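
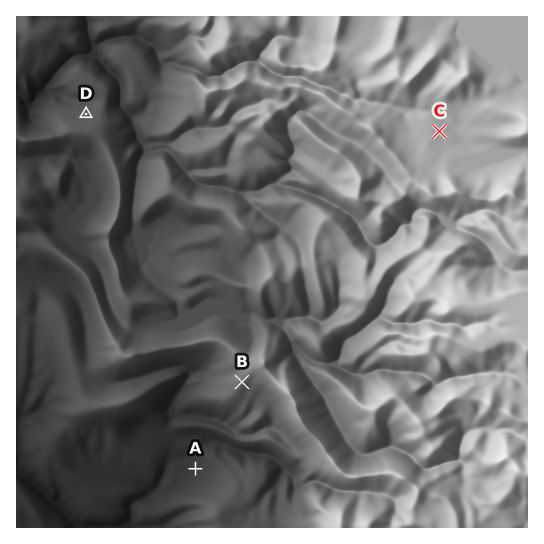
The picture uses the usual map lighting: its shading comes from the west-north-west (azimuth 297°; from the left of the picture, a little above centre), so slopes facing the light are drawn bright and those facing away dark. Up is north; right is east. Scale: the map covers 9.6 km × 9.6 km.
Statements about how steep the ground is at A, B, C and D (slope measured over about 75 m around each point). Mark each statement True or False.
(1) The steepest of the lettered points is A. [False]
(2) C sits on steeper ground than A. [False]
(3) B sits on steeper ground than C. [True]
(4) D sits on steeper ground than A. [True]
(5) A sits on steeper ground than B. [False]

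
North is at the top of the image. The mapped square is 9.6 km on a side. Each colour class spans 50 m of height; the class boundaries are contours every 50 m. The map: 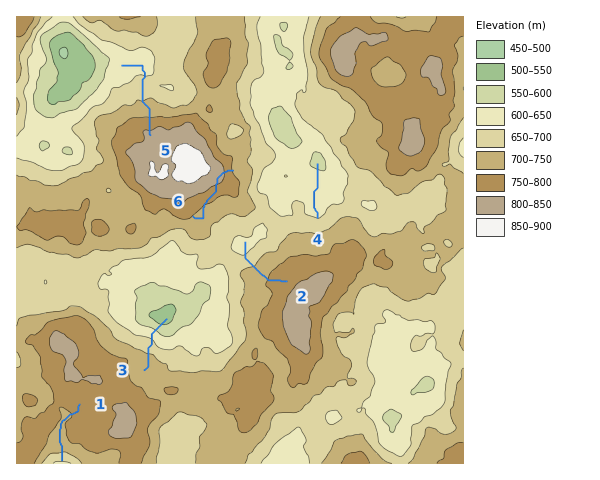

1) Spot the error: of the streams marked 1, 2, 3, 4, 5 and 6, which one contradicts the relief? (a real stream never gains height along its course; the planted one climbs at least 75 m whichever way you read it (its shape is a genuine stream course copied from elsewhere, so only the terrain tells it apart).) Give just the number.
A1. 6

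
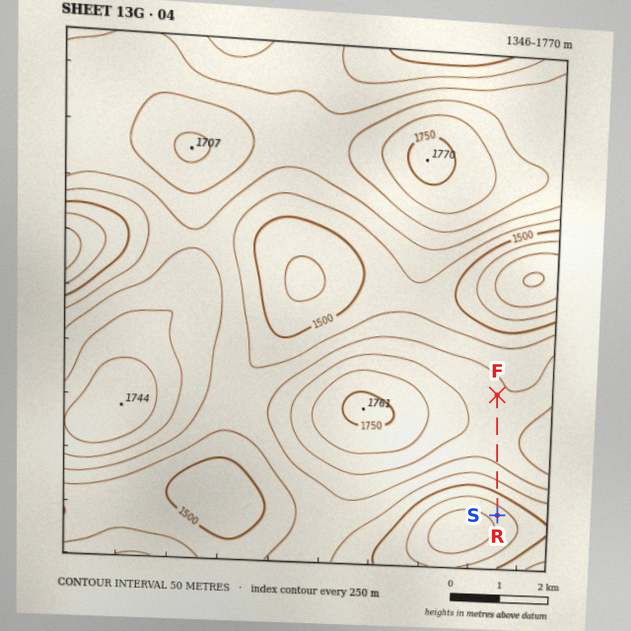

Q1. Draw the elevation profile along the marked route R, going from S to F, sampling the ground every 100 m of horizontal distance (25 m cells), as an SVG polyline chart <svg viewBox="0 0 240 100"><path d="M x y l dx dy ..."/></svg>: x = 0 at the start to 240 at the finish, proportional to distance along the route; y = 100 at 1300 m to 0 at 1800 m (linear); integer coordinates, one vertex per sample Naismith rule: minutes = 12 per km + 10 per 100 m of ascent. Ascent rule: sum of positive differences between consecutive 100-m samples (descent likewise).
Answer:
<svg viewBox="0 0 240 100"><path d="M0 76l10-3 11-3 10-4 11-4 10-5 11-4 10-4 10-3 11-3 10-3 11-2 10-2 11-1 10-1 10 0 11 0 10 1 11 1 10 1 10 0 11 1 10 1 11 0"/></svg>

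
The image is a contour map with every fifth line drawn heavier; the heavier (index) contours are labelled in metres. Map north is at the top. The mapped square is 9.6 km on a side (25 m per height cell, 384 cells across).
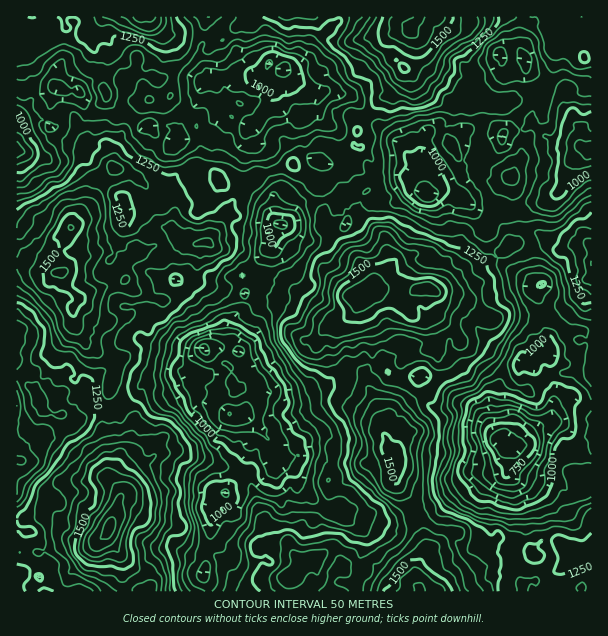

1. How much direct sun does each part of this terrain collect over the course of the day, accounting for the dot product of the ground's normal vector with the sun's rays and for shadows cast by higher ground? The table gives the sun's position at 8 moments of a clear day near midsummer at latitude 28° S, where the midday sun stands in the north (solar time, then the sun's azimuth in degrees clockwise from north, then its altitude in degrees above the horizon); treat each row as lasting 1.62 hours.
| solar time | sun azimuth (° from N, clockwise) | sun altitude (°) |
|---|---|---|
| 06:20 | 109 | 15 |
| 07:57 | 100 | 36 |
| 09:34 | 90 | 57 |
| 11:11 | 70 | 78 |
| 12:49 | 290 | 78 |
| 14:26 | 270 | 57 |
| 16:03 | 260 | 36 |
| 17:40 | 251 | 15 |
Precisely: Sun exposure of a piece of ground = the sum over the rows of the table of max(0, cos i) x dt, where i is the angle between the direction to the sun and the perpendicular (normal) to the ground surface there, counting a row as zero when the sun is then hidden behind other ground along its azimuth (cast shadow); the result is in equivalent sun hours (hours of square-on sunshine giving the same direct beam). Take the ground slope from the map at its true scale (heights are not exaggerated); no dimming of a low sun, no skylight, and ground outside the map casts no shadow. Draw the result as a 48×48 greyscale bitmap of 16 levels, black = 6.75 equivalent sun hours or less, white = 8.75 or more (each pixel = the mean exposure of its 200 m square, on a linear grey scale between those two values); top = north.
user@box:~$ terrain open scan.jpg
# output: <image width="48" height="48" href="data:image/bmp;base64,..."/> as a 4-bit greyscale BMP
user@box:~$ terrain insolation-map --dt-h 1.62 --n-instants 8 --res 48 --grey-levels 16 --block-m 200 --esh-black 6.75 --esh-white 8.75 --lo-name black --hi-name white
<image width="48" height="48" href="data:image/bmp;base64,Qk32BAAAAAAAAHYAAAAoAAAAMAAAADAAAAABAAQAAAAAAIAEAAATCwAAEwsAABAAAAAAAAAAAAAAABEREQAiIiIAMzMzAERERABVVVUAZmZmAHd3dwCIiIgAmZmZAKqqqgC7u7sAzMzMAN3d3QDu7u4A////AMzd3b3tumd2q83s7u7tyZnNuJqave3e7d7s2L3u2meoa6q4zuzbuXiKeJu8zu7u7u7rh5zLqXmqabvKvOzduod4y7mrze7c7tzLd8vImpu7e7rtyWnLeJd6zJuuzM3u3aq7hK2YqqqqapfKdlZWSJmKiMvMzKq6iru8l1uoqKpUV3jKaqczm6vMmYVEE1RUnKvKqVW6yJo2ZYe3aJis3LvdtQABACZ6mUm7mZe8qZlodlY0iKzt22rslFVTMRSJc4asy7urh5d6p2l2nLvumG3Md4qEISis7ZIpuryVWKqampqXaKnKmr26d6aZVUu87phGiGmom8qKu6mXmnq5nb24mGq6ZBWcyryYmHWKzMy5mai4y5nIis2ZummVRTFt3Mu5VGZZrcpjV5qYy7qqmsvKqHdCd2FZvczMl4uqyGQSREaLyry6i8zZeIZ5RkWWq7zuzJ3LlAEnqYV7u7uqq92EeWaYdwi7u33d7c3aiHaKyZaKmrzLqph6uoiJcWvMyoyu3szbu7esytmqmszLunWK2Zdmmsze26vu3szLy3q8zNrKme3sq5rJrLuL6pzu2s7e7u3cy4upvtyqib3uvL3dvu2r2avM27ze2+7cy6qEWpuqZbzd3u3tzu6rmtyr7au8rNu7y6qHfKmmWu7b3d7s3u3Mms3L7cuo3dzO6qljeIilia3tzd273uvOmc7M3bqZ7N2+7YmpqJq4Vpre7d297L3uuc3t7amb3cut7uzMy8zMqnar7t7u7b7aeKndzLnd7LvN3c3d7dzLu3l73u7u68yrp4eKrcre2pvdzMvt287Muqd2nc23l5m8qrd5jM29zLzKvO7sy966mqpVmLykBYuam6aIq9urrMre7t7dqbpmiIiphYqr26iay8qKurvNzbvN7u7uyqhGmYh1J7hYdUiK3e3N3HqN3LqmrN3KqqpWWKykWKdjE4qXq+7KybuXurqpvMplerllV37JpAJmaJi9qplVipmYi7i52oqXnMiWOJu82FNAE1au7LMESTJWRri57d293Nu7zN3d3doiAqu97cmGVTRBWZu97uy97u6t3N7u3saLi93d7rupZldCWd7uzKzd3MzNvuze7ri73c7dzLzKhnaJaYuodTS8iHVqzarP7rrL3N7sm8y7ppm7u6eIeGRZqpiIit7u7am9zN3sacuru6rMvbuZmsq8vKu8uJu67Kq+zLzKicvLvrrbyqh5rO7Ny7mKqHaa27vNve7s3N3a3rzuyqvcze/M3s3IjcvMzuupre7tzu7Lzcy6h73d7u3L3e3cupl1jO23jO/u7e7Nze6pqYypurq5u3edu7yrq829ut7rit7e7u2+yru8zMyr3drLzM7Jvbndur7amYvu3u693e7e7u697u3dzL7K24rt2py5vbvdzO7Mze7bve3N3e69q8yZya3uyHmqvrne3d3czO7cq96968vJi9qqvN3duohWrbne3d7d7e7Jady83d3LzNuni83dzct0ncre7e7c3c263ImJi97bzeyql6u97cu6ne7szA=="/>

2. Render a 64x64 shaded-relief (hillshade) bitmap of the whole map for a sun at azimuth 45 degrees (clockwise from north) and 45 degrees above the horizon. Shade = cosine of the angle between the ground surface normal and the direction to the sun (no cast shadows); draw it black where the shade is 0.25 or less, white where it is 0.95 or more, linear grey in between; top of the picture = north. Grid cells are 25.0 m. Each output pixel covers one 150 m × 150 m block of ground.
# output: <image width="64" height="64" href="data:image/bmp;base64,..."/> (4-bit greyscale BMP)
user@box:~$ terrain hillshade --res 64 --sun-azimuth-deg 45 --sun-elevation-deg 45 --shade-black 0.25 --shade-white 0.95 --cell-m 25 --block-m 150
<image width="64" height="64" href="data:image/bmp;base64,Qk12CAAAAAAAAHYAAAAoAAAAQAAAAEAAAAABAAQAAAAAAAAIAAATCwAAEwsAABAAAAAAAAAAAAAAABEREQAiIiIAMzMzAERERABVVVUAZmZmAHd3dwCIiIgAmZmZAKqqqgC7u7sAzMzMAN3d3QDu7u4A////AJq4h2MSRnrO3u7qd4h3ZomZmYh3eYi83u7d7KqpmZmJiZh2URNWis3u7shoiId4mZmqqZd4ec3u7d3bupiIiIl4iHYgFFWL3v7Mp2mYeZiZmqupmIiJzt3d3Mu5iIiImniIUgAURr3e/sunioZph4qrupmqmJrMzd7dzLqIqYmZqZdBATVq3t7tu7mZZGl3nMzLvMuqmavN3dy7uYqpiaq7pkQzZ4vdu7qbzJhmmZnO3M3u26mYm97bu7u6q7msy7plZ1Roq7mJqazsmYiau+7Mzu65mXec3czd3N3Lu925l1aIZVe7qZq73vyal3rN3Mzu25iGV6zd3//u7dzM3JiXeJhmd6zKvM3v7KqVa93Mzdyoh2NHrd7//+7tzLzKh4d5p2iGjMvd3O7cq4WN/c3MmXZkEDi97//+7u27uqqqVWmHd2V6zN7c3cuqd77czKdXZTEAWc3//+7v7LqZq7tFaYdlRHve7+7dyZdoztu7dGhzAAN6ze/u7//rmIeZmYd3iHZXrO/+3dynZnneyqpliVERNpvN3d7+7tl3ZniZqXZ4hnrN7+zLuYeJrN7KqGaYMTVWq93Lzd3eyXdmeaqIZniHms3ty7uZq83d3bmIVXY0Z1at3cu7ve7KhlV6u3d3eIibzd3Lu83e7t3cqIdFZ1VkWM3czdzO/8qGNIupeIh4mavM3czN7//+3MundURnVDN63LvN7e/9qHQki5eIh3qpmszMzN7///7cyoZURXVCFZvLzN3d7sllQkeZd4dmeah5u7vd7////suoZUNFUyFHq73/7czchVUiaIZnZGeal3m7rO7///7cqXdVVVVDNXi7z//u3MlUQgJnVWg0irqHeKu97///7Kd3d3dVVUV4ibzv7c3splQwA3dWmiScqYh3is3t3v3Kl3iYhkRWaJmKze7brLlmUyEnqHh1N8uHeHabzczu66qYm7hjI1d5mYve3cu6dVdlV6y4dlN6qHeId6vLze7Lu6m8lSESVWiYnN28yphmeHeczKhmQ6l2eIZnm7q93bvNqrpzEQEzaJisyYmGV4mZic3LqYhmdmaIVGiru7zLzuybyUIhABR4mKqniGNYmJiJy7m6h3h3Z3QkirzMzMvN6pu2MxAARnd3iHeYdpqXmZqqibhWiHd2QjeszMy7u7qGeHMRAAR4d2ZWaJhnmpm7qqmJhkaKZ1MSaruqqpqZdTNFMCIASZdnZlZ4VDWIm8uImZmFWKlUIRWLuqqpmYdUNFQiRCSadomGZ4YyRni8uXmqqoaId0MQJZqrzLqZhnZnZUZlWJhoqWZ4hkaJm7qZrNzLmGZUIQE2mrzcqZmYiIdmd2Z4l3iWRoiHeamaqqve7uyodTQhE1irzLh4mbupiIiZiJmIiFJImZmZd4q7zd3v7ahjNCE0aL3cp3q8zLmZq7qZmIqFNHqqu6mazd3dze7clzIzRFZ5zdypvdy7mau8upmZqnRYmavMvM3/7t3N7bpzETRXd5vMzLvMuYh4iaqZm6q4ZYqIm8zd7u7t3d7KhkESVYmJrNy7urqIh2Z3d4nNy6hoqWe8vN7czd3d3Jh2MSRVmZmsy8y6qqmYdnZ5m97KmHmYetur7sze7u7KiIdEZme6mImszcu7u6h4is3NzbmYiImsuZz+3v/t7cmaqGh3d5mHeJvN3Mu5iKu93d3dy5dViruXrv7u/s3tuKy5mpmaiYdovM3duZmb3d3tzN3KdCWbuYjP/u7svdypq7vMqayYmHnNzN2pmrzuzMu8y5ZCJqypnN7u/9ze25mszN2pqpqois3d3Jiru93Kq8y6ZDJJu5q8zu/+zN24eavO7JiZu6mbzd7biKqazbmbvKl2ZWiqqrq9//2punZ4iLzLqInLmZu83bh3mZvdl4q6mYdkV5maqs7/2neHVWdou7upmaqauZu7h3i6vMqHm7qphjV5qqma3uyndlVXd3rLq8uZmquniamJrN3dyZnNy7yWWLy6mavNypmFVomInMy8y6q6moV6mK3u7uy6vN3czKic3JiJqs3LqmRYmZq8zMzMzZdlRHmZzu7u3KvN3d3LqKy4eJmb3duXRHqZrLvM3dzMQzRWmZrO7t3LmbzM3bmIu6iqqazduYZVq5nNqc3czLkiNomau97u26mHq7zcqIrMq9yYvMuIiHi6msyYvLrLl0RpmJvMze25mXeszMyYnMy8yWjMp2Z3aJiJuXirmruHRHmIrcu8uXZ4icy6uZm7u6qGesp2VURWZ2iGWKmbunY0iqrdmIqGVniry6qpq8qquoirp1VUI0aHeHeJmau3VVeszNpVm4iaqszLurzMyrvKmrplZ1I1iZiZqrupq6ZVeM3LpibMqby83cu7zd27u6iIdUZ2M2mZmqvNzLq7l2d5u5djSdyau6zNuqu927y5ZWUyRkIlipmqrN3My6qXZ4iZhkR6upmpirqZiauru5VGZDNlEDipmru87czJd3VGiJmGVniImod4mYZpqZqoVFZTNFISeqmryq3sq6ZFZVaZmHZFaJqoVFeZhniYiGMTRDETISaYeKqXm8uagyaYiLmZdUV4qoMTaKuoiHVlICQzIjMjRlRpqGZomIhjSKmaqamXZ5mnMASKzLmZZlUhRERnZmZmVYqod3dmdlNZmJqZqpiZmGIQN6zdy6l3djNVV5h3d3dou6mrqYh2VXmaq4mqmal0MhJpvu7bmYiFNGZYmYeHZoqqqsy7qIdnibu6"/>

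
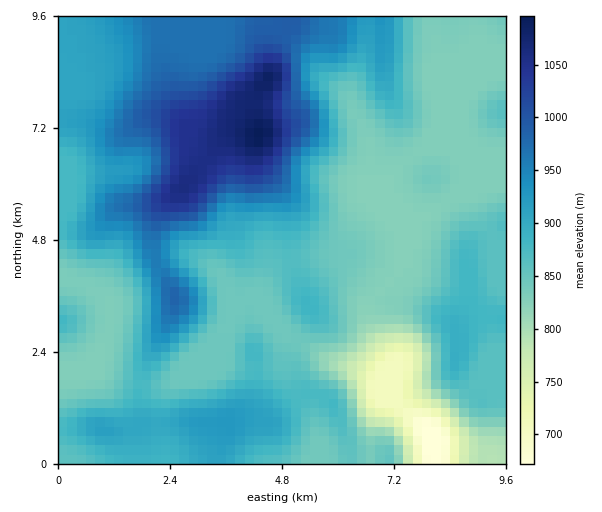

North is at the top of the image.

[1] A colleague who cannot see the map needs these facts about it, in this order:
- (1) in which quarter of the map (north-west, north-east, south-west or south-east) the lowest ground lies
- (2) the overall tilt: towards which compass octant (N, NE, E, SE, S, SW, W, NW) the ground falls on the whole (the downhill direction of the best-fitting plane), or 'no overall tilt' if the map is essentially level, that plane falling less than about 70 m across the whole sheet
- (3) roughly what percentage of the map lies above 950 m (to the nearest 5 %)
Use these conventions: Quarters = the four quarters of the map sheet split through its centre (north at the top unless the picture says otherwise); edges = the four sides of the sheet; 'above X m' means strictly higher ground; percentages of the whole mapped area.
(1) The lowest ground is in the south-east quarter.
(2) The general tilt is down to the south-east (the land rises towards the north-west).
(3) Roughly 20 % of the ground is higher than 950 m.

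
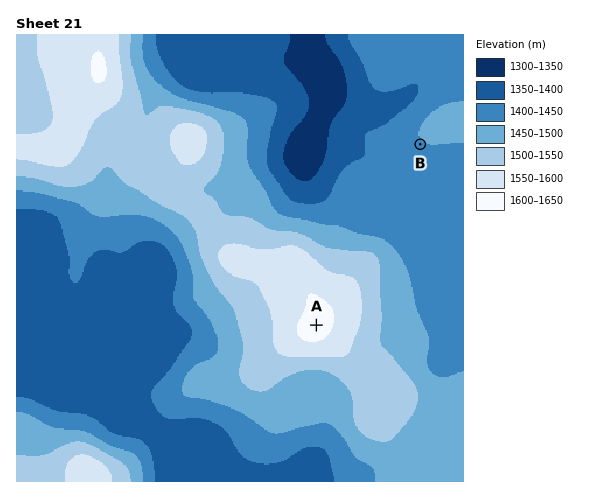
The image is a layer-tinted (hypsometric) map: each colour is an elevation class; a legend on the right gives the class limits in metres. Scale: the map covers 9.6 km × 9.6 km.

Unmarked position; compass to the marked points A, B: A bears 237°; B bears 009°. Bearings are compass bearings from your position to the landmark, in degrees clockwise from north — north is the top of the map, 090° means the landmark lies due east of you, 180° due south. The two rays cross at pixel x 400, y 271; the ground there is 1460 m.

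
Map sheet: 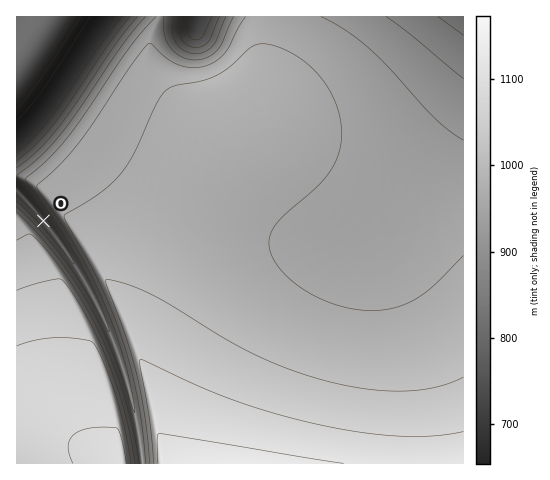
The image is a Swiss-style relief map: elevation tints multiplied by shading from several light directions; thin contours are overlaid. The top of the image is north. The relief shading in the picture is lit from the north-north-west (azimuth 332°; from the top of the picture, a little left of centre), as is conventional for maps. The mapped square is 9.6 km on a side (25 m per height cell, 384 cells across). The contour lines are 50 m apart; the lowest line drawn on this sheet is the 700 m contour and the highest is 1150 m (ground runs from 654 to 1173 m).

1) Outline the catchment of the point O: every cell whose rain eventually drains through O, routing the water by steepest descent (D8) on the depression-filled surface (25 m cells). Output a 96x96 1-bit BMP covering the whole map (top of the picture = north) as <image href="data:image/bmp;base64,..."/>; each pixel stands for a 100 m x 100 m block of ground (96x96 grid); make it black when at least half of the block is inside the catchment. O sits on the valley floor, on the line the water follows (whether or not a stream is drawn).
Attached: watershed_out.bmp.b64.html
<image width="96" height="96" href="data:image/bmp;base64,Qk2+BAAAAAAAAD4AAAAoAAAAYAAAAGAAAAABAAEAAAAAAIAEAAATCwAAEwsAAAIAAAAAAAAA////AAAAAAAAAB//AAAAAAAAAAAAAD//AAAAAAAAAAAAAH/+AAAAAAAAAAAAAP/+AAAAAAAAAAAAAf/+AAAAAAAAAAAAA//+AAAAAAAAAAAAB//+AAAAAAAAAAAAD//+AAAAAAAAAAAAH//8AAAAAAAAAAAAP//8AAAAAAAAAAAAf//8AAAAAAAAAAAA///8AAAAAAAAAAAB///4AAAAAAAAAAAD///4AAAAAAAAAAAH///4AAAAAAAAAAAP///4AAAAAAAAAAAP///wAAAAAAAAAAAP///wAAAAAAAAAAAP///wAAAAAAAAAAAP///wAAAAAAAAAAAP///gAAAAAAAAAAAP///gAAAAAAAAAAAP///gAAAAAAAAAAAP///AAAAAAAAAAAAP///AAAAAAAAAAAAP///AAAAAAAAAAAAP//+AAAAAAAAAAAAP//+AAAAAAAAAAAAP//8AAAAAAAAAAAAP//8AAAAAAAAAAAAP//8AAAAAAAAAAAAP//4AAAAAAAAAAAAP//4AAAAAAAAAAAAP//wAAAAAAAAAAAAP//wAAAAAAAAAAAAP//gAAAAAAAAAAAAP//gAAAAAAAAAAAAP//AAAAAAAAAAAAAP//AAAAAAAAAAAAAP/+AAAAAAAAAAAAAP/+AAAAAAAAAAAAAP/8AAAAAAAAAAAAAP/8AAAAAAAAAAAAAP/4AAAAAAAAAAAAAP/4AAAAAAAAAAAAAP/wAAAAAAAAAAAAAP/gAAAAAAAAAAAAAP/gAAAAAAAAAAAAAf/AAAAAAAAAAAAAAf+AAAAAAAAAAAAAAP+AAAAAAAAAAAAAAH+AAAAAAAAAAAAAAB8AAAAAAAAAAAAAAA4AAAAAAAAAAAAAAAQAAAAAAAAAAAAAAAAAAAAAAAAAAAAAAAAAAAAAAAAAAAAAAAAAAAAAAAAAAAAAAAAAAAAAAAAAAAAAAAAAAAAAAAAAAAAAAAAAAAAAAAAAAAAAAAAAAAAAAAAAAAAAAAAAAAAAAAAAAAAAAAAAAAAAAAAAAAAAAAAAAAAAAAAAAAAAAAAAAAAAAAAAAAAAAAAAAAAAAAAAAAAAAAAAAAAAAAAAAAAAAAAAAAAAAAAAAAAAAAAAAAAAAAAAAAAAAAAAAAAAAAAAAAAAAAAAAAAAAAAAAAAAAAAAAAAAAAAAAAAAAAAAAAAAAAAAAAAAAAAAAAAAAAAAAAAAAAAAAAAAAAAAAAAAAAAAAAAAAAAAAAAAAAAAAAAAAAAAAAAAAAAAAAAAAAAAAAAAAAAAAAAAAAAAAAAAAAAAAAAAAAAAAAAAAAAAAAAAAAAAAAAAAAAAAAAAAAAAAAAAAAAAAAAAAAAAAAAAAAAAAAAAAAAAAAAAAAAAAAAAAAAAAAAAAAAAAAAAAAAAAAAAAAAAAAAAAAAAAAAAAAAAAAAAAAAAAAAAAAAAAAAAAAAAAAAAAAAAAAAAAAAAAAAAAAAAAAAAAAAAAAAAAAAAAAAAAAAAAAAAAAAAAAAAAAAAAAAAAAAAAAAAAAAAAAAAAAAAAAAAAAAAAAAAA="/>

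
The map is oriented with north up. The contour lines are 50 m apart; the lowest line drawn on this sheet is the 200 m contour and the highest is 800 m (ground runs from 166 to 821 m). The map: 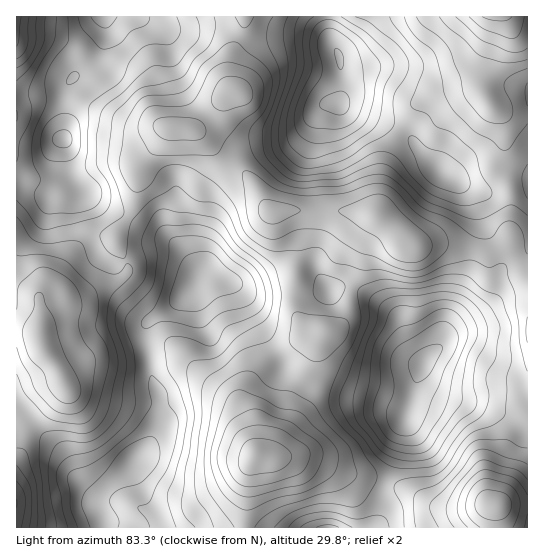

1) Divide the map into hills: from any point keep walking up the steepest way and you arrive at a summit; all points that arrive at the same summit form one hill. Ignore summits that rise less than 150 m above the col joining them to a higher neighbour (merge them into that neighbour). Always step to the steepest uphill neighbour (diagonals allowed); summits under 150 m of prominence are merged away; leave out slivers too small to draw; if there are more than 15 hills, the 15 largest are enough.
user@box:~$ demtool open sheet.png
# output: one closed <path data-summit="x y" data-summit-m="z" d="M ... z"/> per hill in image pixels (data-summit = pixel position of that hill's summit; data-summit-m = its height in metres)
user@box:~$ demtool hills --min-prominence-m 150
<path data-summit="197 281" data-summit-m="746" d="M183 127l-16 1-10 17-18 18-2 23-5 24-16 27 3 12 9 17-1 8-5 5-21 8-19 10-13 2-10-4-10 0-8 2-2 4 2 16-1 17-9-2-15 1 1 195 228 0 6-65 4-8 15 0 3-4 16-32 4-24 18-24 5-25 5-9-11-4-7-7-7-12 0-73-11-24-4-5-10 0-7-9-12-22-11-12-16-9-22-24-13-8z"/><path data-summit="338 105" data-summit-m="813" d="M527 16l-282 0-1 11-13 34-2 16 4 12-8 5-14 21-18 15 10 6 22 24 16 9 11 12 12 22 7 9 78-1 28 4 13 8 20 24 36-3 25 4 11 4 9 0 14-5 5-7 1 7 16 32z"/><path data-summit="423 362" data-summit-m="821" d="M349 211l-69 0 5 6 11 24 0 73 7 12 7 7 11 4-5 9-5 25-18 24-6 31-14 25-3 4-7 0 7 2 27-1 13 3 36 14 57 15 31 17 16 3 45-3 2 23 30 0 1-249-17-32 0-6-6 6-14 5-9 0-11-4-25-4-36 3-5-4-5-10-18-16-12-4z"/><path data-summit="103 17" data-summit-m="719" d="M243 16l-227 1 1 280 16 0 6 3 4-4 16-1 10 4 8 0 24-12 13-4 13-9 1-8-9-17-3-12 16-27 5-24 2-23 18-18 10-17 30 0 14-13 14-21 8-5-4-12 2-16 13-34z"/><path data-summit="329 527" data-summit-m="671" d="M262 455l-7 0-6 12-4 43 1 18 250-1-1-22-16 0-10 3-35-3-31-17-57-15-36-14-13-3-27 1z"/>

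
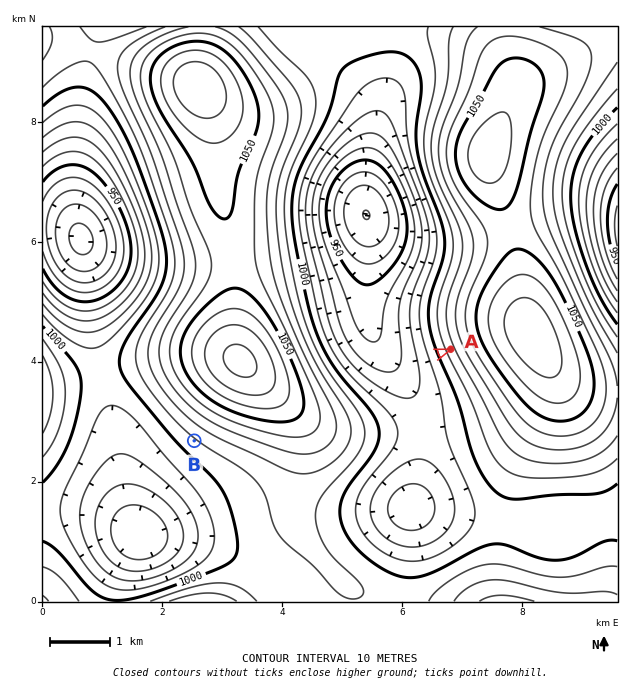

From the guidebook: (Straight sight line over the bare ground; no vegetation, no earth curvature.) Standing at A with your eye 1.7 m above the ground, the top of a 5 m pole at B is out of sight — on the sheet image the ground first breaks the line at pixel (336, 390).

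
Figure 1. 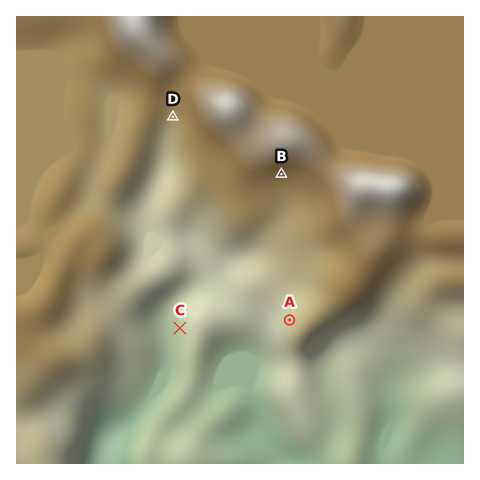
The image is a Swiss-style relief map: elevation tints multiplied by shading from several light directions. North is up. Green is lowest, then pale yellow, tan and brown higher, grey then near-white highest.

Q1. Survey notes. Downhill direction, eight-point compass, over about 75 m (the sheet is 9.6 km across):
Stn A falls W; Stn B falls S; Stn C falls W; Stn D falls SW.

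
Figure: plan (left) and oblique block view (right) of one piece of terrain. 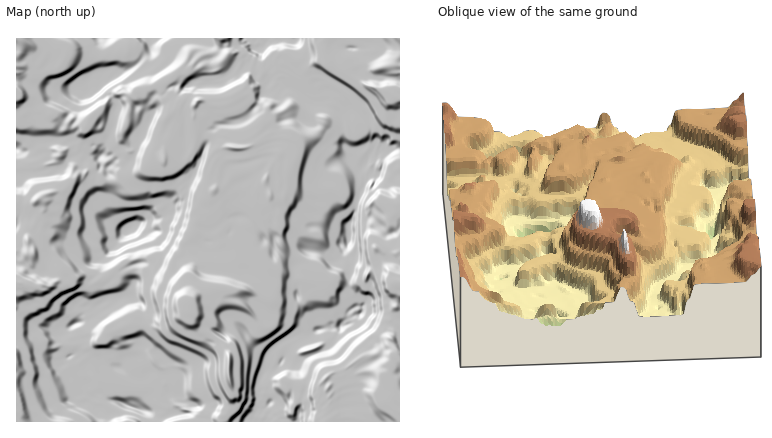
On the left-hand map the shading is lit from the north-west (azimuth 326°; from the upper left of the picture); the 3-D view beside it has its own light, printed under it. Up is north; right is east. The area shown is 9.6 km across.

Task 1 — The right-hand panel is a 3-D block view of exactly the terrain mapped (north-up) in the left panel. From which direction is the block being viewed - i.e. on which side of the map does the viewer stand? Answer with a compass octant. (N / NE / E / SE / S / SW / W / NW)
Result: S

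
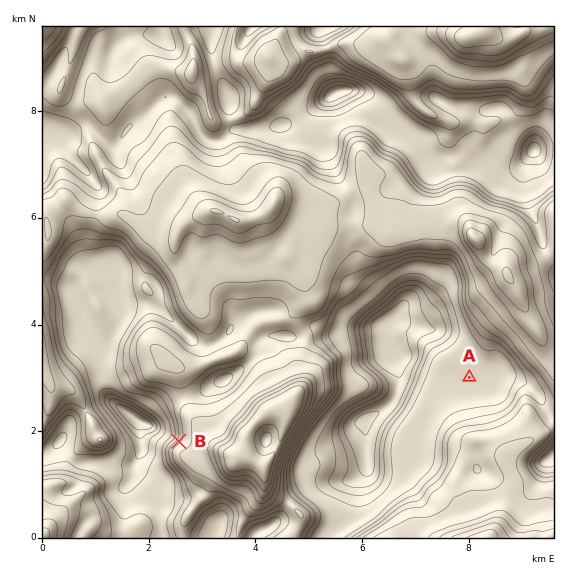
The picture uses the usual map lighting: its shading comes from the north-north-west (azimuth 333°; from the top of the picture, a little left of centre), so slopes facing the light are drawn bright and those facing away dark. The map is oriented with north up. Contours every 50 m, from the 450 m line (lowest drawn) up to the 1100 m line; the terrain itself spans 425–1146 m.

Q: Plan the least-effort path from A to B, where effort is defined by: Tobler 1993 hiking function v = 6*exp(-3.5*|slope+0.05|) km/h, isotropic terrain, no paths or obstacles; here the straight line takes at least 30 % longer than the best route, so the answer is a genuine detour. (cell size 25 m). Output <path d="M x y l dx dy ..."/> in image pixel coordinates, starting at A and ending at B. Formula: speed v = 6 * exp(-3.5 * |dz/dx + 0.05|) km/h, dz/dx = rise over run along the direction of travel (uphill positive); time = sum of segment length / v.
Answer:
<path d="M469 377l-33 34-12 24-21 21-15 29-9 10-22 10-18 0-16 8-2 0-26-13-10 0-21 11-8 0-5-3-2-1-2-6-3-2-59-30-9-9-3-5 0-6 6-8"/>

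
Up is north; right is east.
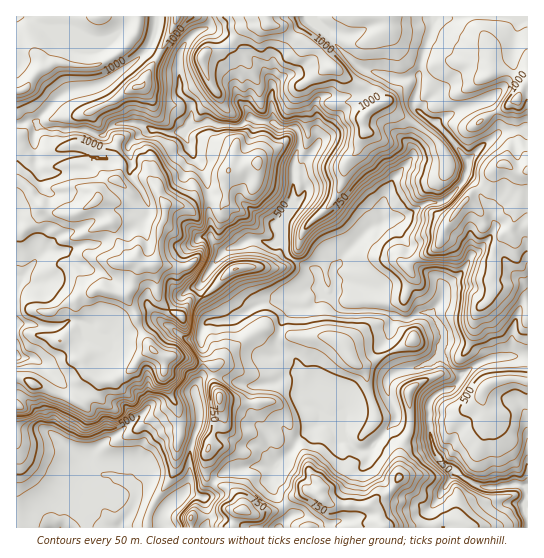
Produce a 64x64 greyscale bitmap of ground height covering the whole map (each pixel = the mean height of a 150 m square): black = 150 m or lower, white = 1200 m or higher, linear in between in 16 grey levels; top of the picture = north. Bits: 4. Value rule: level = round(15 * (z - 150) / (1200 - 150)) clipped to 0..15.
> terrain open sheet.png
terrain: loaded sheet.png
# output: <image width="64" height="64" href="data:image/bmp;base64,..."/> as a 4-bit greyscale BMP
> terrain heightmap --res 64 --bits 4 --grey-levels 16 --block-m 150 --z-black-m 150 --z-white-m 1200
<image width="64" height="64" href="data:image/bmp;base64,Qk12CAAAAAAAAHYAAAAoAAAAQAAAAEAAAAABAAQAAAAAAAAIAAATCwAAEwsAABAAAAAAAAAAAAAAABEREQAiIiIAMzMzAERERABVVVUAZmZmAHd3dwCIiIgAmZmZAKqqqgC7u7sAzMzMAN3d3QDu7u4A////ADMzIjMzMzMzQzNXdniZiIdmZ3d4iImZmHZVVVVVVEMhMzMzMzMzMzNDNFd3eJqqmHZmd4iIiZmIZlVVVVVEMyAzMzMzMzMzM0QzRmZomqqYd3d4mZmZmYdmVEVVVDMyEDMzMzMzMzMzNEM0VWeJmYdneJmpmZmZh3ZVRFVEMyIQQzMzMzMzMzM0RDNFZ4iHZmZ5qqmId4iIdmVDREMhEhBEQzMzMzMzMzNERFd3d3ZmZnmamXdmd4iHZUMzIREQAFVEMzMzMzMzM0VUV3ZmZmVVaJmXZlVmiYh2UyEjMiIRVUQzMzMzMzMzRVRoh2ZmZVVnmHZVVVZ4h2VCEjRDMzJmVEMzMzMzMzRWZWiHdmZlVVZ3ZVVVVWd2VCIjREREMmZUQzMzMzMzNFd1eZiHdmZlVmZVVVVFVmVDEjRFVURDZlRDMzMzRERFZ3ZpmYd2ZmZVVVVVVUVVVUIjRFVVVUNmVDNFVUREVVVnhmiYiHdmZlVVVVVVVFVVQiREVVVVQ3ZURWaHZlRVVmeHZ5mYd2ZmZVVVVVVVRFVCNEVVVVVUd2ZmeJqIhlVmd4dmiZh3dmZlVVVVVVVEVUI0VVVWVVSpiHiau6qodmd4h2aKmHd3ZmVVVVVVVURVQjRVVWZVVLqZqrzLu6mXZ4iHZpuoh3d2VVVVVVVVRFZCNEVWZVVUu7u8zMzLu6mIiXZmm6h3d2ZVVVVVVVREZkIjNFZmVVW8zMu8zMzMupq6hmeah2ZlVVVVVVVVVERWVDIjVmZlVczMu8zM3dzLrNynZ4h2ZmVVVVVVVVZUNEVVRDJFZmZmu7u7zN3Mzdy97biHiHdmZVVVVVVWZlRDMzREMjRVVVWru7zM3MzN3d3ty5iIh2ZlVVVVVmZ2ZUQzMzM0QzRERJq7vM3czMzd7u7bl3h3ZlVVVVVmZ3ZVVURDM0VUQzREq7zMzMzMzN3u3cp2d3dmZVVWZmZ3ZlVVVlQzRVVERESrzN3czMzM3e3LqGZmZmZmVmZmZ3dmVUVWZDM0VlVURbzMzMzMzMzd3LqZZWZmZmZmZmZmZmVVRFZUM0VnZmVVu7zMzMzMzN3Lqrt1VVVWZlVVVWZVVVREREQzRXd3ZVa8zd3MzMzN3cu823VVVVVmVERERERERENDMzNFeIh2Vrzd3d3d3d3dzMzLh2ZVVVVERERERERERFQzM0V4mIdmvMzN3d3d7u3Ny6qYdmVVVERERENERERFVUQzRXiZiHa8zMzd3u7u7d3LqYiYdmVVREREM0REREVVVENFeJmYdrvMzM3e7u7u3dy6h5mHZmVURERERERERVZlQ0VomZh3u8zMzd3e7u7u3cuXiZmIh2VURERERERFZmRERWiZmHe7vMzN3d7u///t3ch4mqmYd1RERERERVZ3ZVVmZ4mYiMy8zMzd7v///+3d2nZ4iIdmVURERERFZnd3d3dniZmYzMzMzN3e7v/u7cvLhmZmZlVmVEREREVmZnmZmHeJmZnMzMzM3d3u7u7sy6mHZlVVVWdlRERERVZmeKqZiImZmczMzN3d3e3e7u3LmIh2ZVVVaHZUREREVVZ4qqmJmZqp3dzd3d7u7d3e7suqmYd3ZVVoh2VUREREVXirqpmpmqrd3d3u7u7t3d7u3MuaqYhlVVeJh2VERERFaJq6qqmqqt3d7u7u7u3d3e7d26uqmHZVVniYdlRERFVomauqqqqq3d3d7u7u7d3e/u3Lq7qZl2VVZ5mHVURFVmZ3m7qqqqrd3d3e7u7t3d7t3MuruquphlVWiahlVEVXiId5uqqqqt3d3d7u7t7d3uzLuqu7u7qHVVZ5qYZlVWeJmYiaqqq73czN3d3e7d3u3Lu6q7u7updVZomqmHZVZ4mqmIqru7vczMzMzd3dzd3Lqqmru7u6l1Vniruph2Zniaqpebu7u8zMzMzMzMzN3cqpmau7u7qXVmeKu7qod2eJqql5q7u7zMzMzMzMzLzcupmZqru7u5hmZomru6mYd4mqqIiau7vMvMzMzMzLu8uqmJmqu6q6qXZmeJvLu6mHiaqYmJmrq8y8zMzLu8uqqqmImZqrqqqZhnZ3mszLuoiaqYmpmaqqy7u7u7qqu6mZmIiJmZmZmHd2d3iazMuqqaqYmrupmqq7u7u7vMqZmZmpiIiIiId3Z3eHiJvMy7uqqYmqu7qqqsu7vMzdy7qqq6mYiJqqh4d5mZiaq83Mu7qZmZqru7u7zMu7zN3dy7vMqZiJq7mImIqqqau7zNzLqZmqmaqqvMzdzLu8zM3dzdypmJq8uZmomru6q7vMzMupmaqqqqqs3O7cu7u7vN3u7LmJq8y6qqmbzMu7vMzMu6maqqu7qqvd7u3Mu7u7ze7tuZms3Lq7uZvMzMzMzLuqqpqqq7u7u83u7tzMzMu83uypmr3cu7u6q7zN3dzLqqqqmqqru8zLzN7u7d3d3MvM3bmazdzLu7u7zM3d3Kqqqqqaq7u7zMu83u7u7d3d3MzNuprN3MzLu7zN3d3Lu7u7uqqru7vMy7ze7t3d3d3dzMzKms3dzMzMzN3d3Lu7u7u6qqu7u8y7u93d3d3d3d3czNyqvMzMzNzd3d3Lu7zMy7uqqru7zLu73d3d3d3d3d3M3bqru83d7d3d3Lu7vMzMu6qqq7vLu7vd3d3d3d3d3cvO26qrzd7u7ty7u7u7zMy7qqqru7u7u93d3d3e7t3dy87sy7zN3u/u27u7zMzMzLuqqqq7u7u7"/>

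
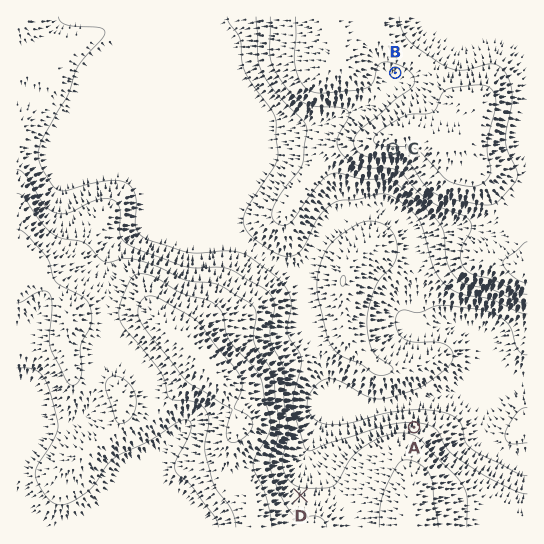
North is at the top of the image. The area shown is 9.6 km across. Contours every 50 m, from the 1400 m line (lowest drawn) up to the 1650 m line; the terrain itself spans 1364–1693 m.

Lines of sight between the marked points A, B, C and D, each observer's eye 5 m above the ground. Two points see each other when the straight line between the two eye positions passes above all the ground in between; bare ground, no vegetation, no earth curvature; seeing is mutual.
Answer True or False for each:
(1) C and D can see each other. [True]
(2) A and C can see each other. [True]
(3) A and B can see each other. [False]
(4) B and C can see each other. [False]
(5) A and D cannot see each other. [True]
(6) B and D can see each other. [False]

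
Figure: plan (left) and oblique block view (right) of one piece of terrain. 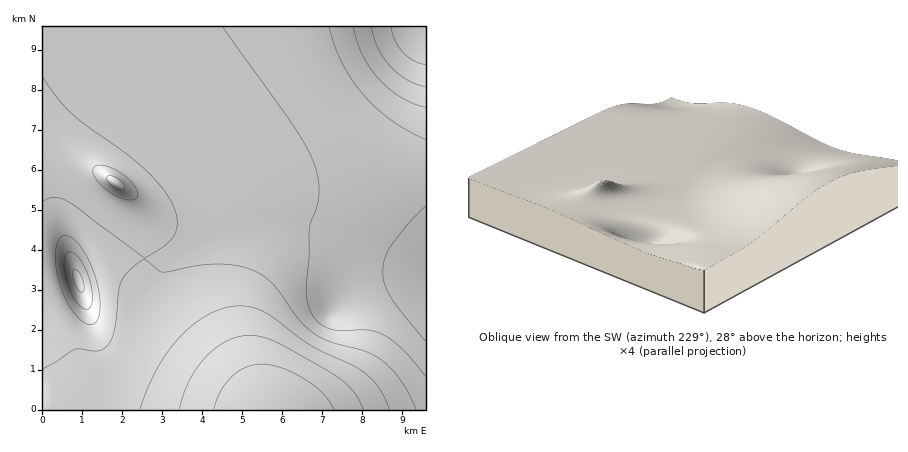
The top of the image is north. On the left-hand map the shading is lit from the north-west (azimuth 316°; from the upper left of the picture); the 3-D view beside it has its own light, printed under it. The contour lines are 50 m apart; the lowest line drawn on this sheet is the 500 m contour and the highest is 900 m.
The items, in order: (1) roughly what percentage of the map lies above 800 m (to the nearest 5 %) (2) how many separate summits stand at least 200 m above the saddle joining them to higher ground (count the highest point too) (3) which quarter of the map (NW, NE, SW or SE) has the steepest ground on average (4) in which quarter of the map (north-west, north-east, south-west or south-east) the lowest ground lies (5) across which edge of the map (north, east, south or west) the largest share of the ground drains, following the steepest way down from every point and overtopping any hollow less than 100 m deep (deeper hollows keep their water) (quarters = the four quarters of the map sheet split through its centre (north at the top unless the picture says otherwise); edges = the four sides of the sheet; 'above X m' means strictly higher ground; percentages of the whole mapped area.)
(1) Ground above 800 m makes up about 10 % of the sheet.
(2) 1 summit rises at least 200 m above its surroundings.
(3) The south-east quarter is the steepest part of the map.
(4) The lowest point lies in the north-east quarter of the map.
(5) Most of the ground drains across the eastern edge.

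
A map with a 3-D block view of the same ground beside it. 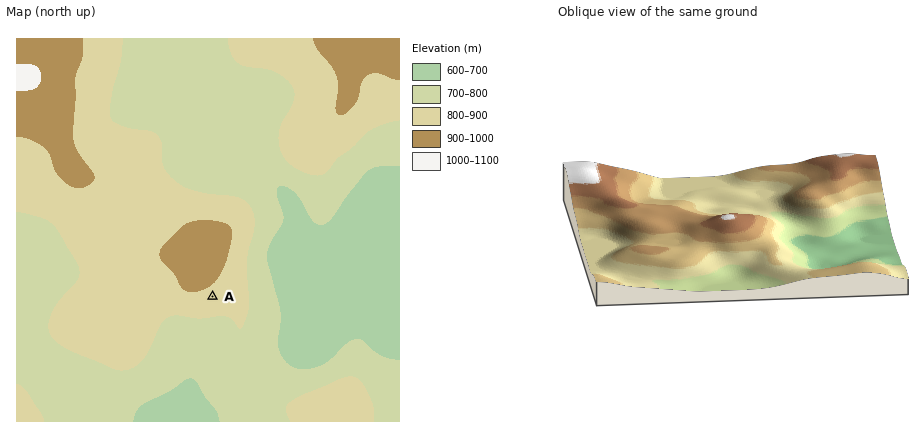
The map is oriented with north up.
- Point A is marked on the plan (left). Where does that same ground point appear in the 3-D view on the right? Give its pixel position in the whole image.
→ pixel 745 239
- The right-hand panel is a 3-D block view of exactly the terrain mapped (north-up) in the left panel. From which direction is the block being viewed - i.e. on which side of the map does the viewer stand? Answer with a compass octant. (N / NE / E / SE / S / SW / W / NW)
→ S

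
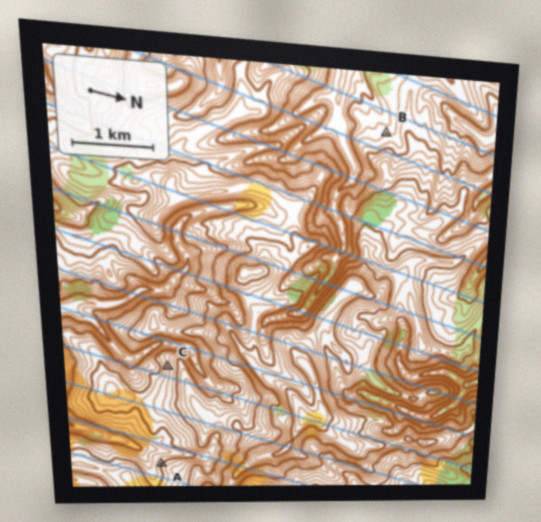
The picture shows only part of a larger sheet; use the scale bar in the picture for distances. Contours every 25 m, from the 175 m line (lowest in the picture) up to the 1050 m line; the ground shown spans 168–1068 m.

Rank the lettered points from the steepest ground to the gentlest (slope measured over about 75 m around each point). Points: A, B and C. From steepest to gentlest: C A B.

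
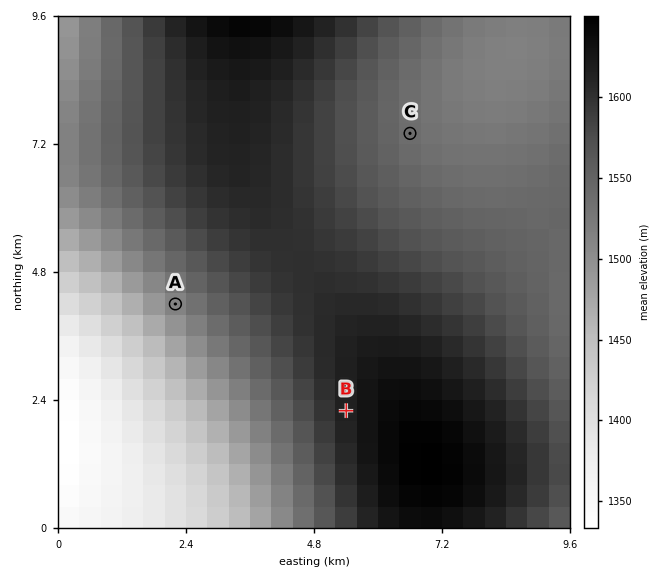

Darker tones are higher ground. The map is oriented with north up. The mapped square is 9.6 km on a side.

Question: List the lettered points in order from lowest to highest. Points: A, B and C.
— A C B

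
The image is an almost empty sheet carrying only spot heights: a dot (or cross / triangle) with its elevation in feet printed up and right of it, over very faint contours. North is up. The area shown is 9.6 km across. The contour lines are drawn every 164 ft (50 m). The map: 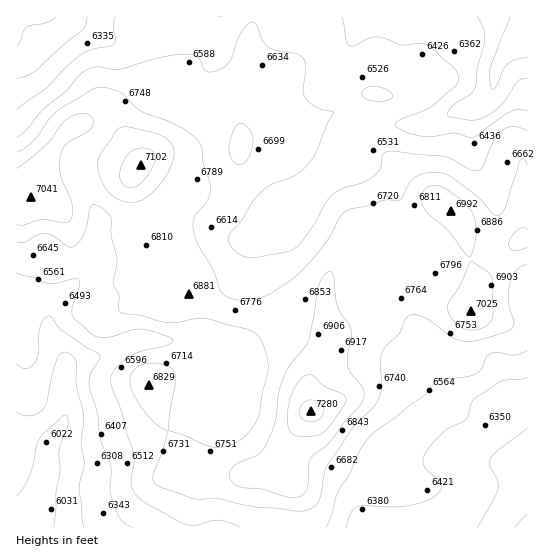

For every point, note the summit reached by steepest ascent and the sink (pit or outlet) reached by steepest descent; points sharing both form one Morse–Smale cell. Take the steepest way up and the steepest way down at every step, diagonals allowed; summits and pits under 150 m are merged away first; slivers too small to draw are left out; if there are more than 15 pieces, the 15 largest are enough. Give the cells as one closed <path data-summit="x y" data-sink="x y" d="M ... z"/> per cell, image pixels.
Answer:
<path data-summit="311 411" data-sink="527 38" d="M527 16l-274 0-4 34 11 27 0 6-15 15-5 11 0 17 3 8-2 13-80 6-15 6-5 4 26 14 16 12-11 30-1 16 20 40-2 19 38 18 43 4 28 9 21 4 12 8 0 7 4-13 22-20 14-28 10-10 8-4 12 0 9 6 27 22 34 14 5-20 7-13 34-35 5-4 6-1z"/><path data-summit="311 411" data-sink="18 527" d="M95 123l-17 1-17 13-18 30-10 28-8 8-9 0 0 324 250 1 1-29 2-9 3-5 13-11 7-35 9-17 10-11-2-26 19-32 3-7 0-9-12-8-21-4-21-8-50-5-37-17 1-20-20-40 1-16 11-30-16-12-25-13-27-33z"/><path data-summit="311 411" data-sink="527 527" d="M401 269l-12 0-8 4-10 10-14 28-22 20-6 19-18 31 0 30-10 11-9 17-7 35-9 7-7 9-2 9 0 29 261-1 0-201-18-2-60-20-17-9-23-20z"/><path data-summit="311 411" data-sink="17 17" d="M251 16l-234 0-1 186 9 1 8-8 10-28 14-25 12-13 13-6 20 1 13 7 26 32 10-7 10-3 32-1 20-4 28 0 2-3 0-11-3-8 0-17 5-11 15-15 0-6-11-27z"/><path data-summit="311 411" data-sink="18 527" d="M527 239l-5 0-5 4-34 35-7 13-4 15 1 6 37 12 18 1z"/>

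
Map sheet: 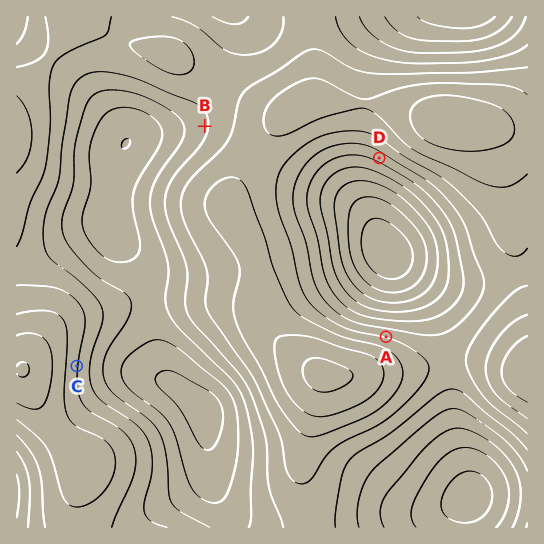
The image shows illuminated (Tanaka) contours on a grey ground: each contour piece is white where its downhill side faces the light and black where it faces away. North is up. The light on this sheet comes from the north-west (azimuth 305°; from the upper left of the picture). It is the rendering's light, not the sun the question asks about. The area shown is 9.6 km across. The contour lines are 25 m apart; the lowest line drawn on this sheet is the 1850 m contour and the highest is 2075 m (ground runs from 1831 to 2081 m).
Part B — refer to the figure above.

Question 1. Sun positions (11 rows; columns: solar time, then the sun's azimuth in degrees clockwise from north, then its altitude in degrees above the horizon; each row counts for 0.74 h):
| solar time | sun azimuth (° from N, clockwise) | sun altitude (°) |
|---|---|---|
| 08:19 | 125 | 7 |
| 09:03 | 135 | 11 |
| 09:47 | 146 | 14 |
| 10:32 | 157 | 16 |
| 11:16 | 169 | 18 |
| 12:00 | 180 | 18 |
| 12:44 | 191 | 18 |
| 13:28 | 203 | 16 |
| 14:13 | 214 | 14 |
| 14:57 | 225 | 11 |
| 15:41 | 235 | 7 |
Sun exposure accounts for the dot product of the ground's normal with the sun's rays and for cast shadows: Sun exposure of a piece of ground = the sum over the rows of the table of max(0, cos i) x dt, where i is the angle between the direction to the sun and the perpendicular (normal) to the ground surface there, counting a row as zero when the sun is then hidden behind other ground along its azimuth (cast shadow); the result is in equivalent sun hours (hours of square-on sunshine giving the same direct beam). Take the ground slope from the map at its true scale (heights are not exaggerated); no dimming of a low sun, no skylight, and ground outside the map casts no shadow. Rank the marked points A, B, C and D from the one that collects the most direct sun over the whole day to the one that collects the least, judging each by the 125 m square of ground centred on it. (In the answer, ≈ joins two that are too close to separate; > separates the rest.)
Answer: D > C ≈ B > A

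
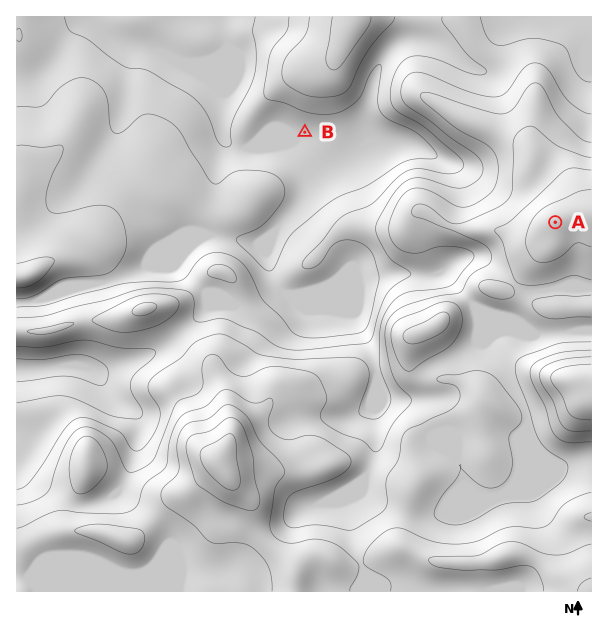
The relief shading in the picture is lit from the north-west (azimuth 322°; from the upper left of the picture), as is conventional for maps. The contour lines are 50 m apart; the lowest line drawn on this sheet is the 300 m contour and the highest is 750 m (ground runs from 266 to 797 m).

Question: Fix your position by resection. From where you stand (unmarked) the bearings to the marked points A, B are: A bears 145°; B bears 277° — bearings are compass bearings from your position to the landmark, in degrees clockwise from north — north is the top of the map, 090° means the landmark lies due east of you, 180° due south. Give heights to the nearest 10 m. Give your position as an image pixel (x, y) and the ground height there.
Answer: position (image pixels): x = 510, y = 157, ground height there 540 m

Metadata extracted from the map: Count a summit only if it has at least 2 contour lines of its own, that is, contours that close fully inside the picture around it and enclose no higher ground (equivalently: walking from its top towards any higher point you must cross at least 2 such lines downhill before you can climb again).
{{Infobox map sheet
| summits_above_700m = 1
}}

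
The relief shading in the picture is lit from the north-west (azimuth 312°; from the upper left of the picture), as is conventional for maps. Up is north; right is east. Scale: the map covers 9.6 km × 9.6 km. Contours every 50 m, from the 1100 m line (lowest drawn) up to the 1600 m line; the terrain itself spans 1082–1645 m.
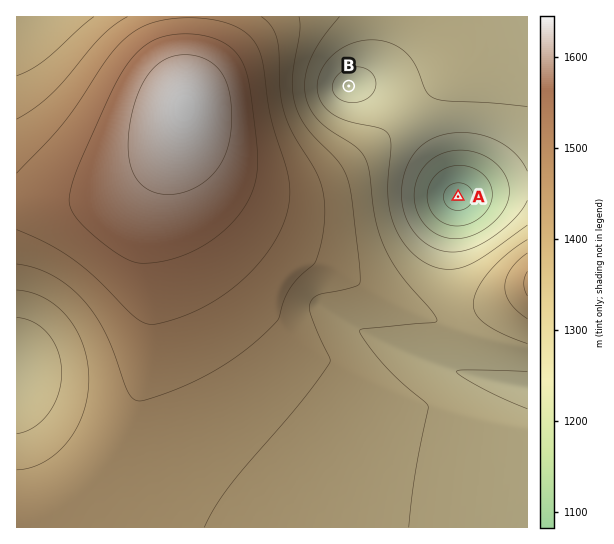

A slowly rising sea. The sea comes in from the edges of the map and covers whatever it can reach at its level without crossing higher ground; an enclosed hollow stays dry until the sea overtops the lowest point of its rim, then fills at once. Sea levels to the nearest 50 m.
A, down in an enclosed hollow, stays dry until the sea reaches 1250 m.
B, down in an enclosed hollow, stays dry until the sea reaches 1300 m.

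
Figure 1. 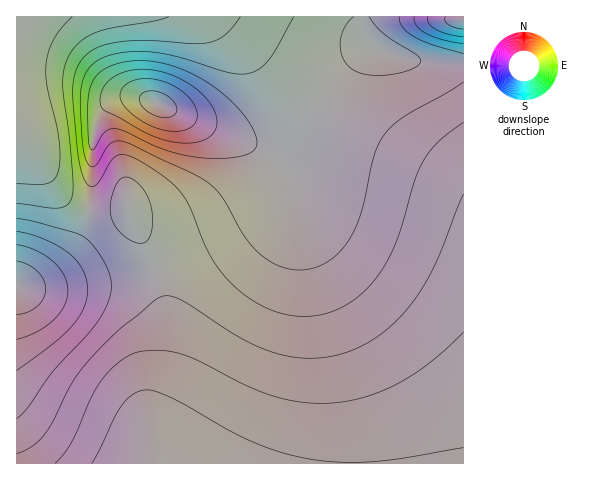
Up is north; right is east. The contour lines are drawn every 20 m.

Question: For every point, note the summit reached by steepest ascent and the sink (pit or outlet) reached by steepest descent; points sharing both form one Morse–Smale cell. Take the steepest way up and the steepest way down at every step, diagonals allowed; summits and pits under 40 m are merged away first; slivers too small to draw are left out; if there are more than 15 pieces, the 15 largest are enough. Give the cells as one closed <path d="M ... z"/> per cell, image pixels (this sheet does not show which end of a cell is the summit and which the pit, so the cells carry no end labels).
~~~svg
<path d="M375 49l-5 0-7 4-17 18-50 74-15 17-36-20-100-43-25 0-12 7-7 7-8 25-1 52-4 20 3 2 24 0 12-6 2 2 3 9 24 50 9 37 2 47-6 30-10 30 1 53 312-1 0-397-47-4-21-5z"/><path d="M361 16l-344 0-1 121 18 16 24 39 11 11 16 8 3-1 3-9 1-47 3-27 9-17 8-8 8-3 19-1 13 3 93 41 36 20 15-17 50-74 17-18 10-5-9-10z"/><path d="M127 206l-12 6-26-1-13 33-11 14-23 19-26 10 1 177 134-1 0-52 14-51 2-48-11-45z"/><path d="M17 137l0 150 25-10 23-19 11-14 12-31-19-10-11-11-24-39z"/><path d="M463 16l-101 0-1 13 7 16 14 7 35 10 46 3z"/>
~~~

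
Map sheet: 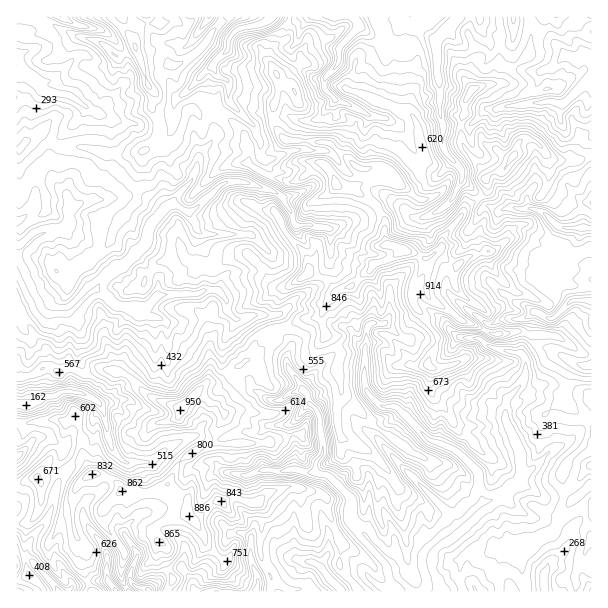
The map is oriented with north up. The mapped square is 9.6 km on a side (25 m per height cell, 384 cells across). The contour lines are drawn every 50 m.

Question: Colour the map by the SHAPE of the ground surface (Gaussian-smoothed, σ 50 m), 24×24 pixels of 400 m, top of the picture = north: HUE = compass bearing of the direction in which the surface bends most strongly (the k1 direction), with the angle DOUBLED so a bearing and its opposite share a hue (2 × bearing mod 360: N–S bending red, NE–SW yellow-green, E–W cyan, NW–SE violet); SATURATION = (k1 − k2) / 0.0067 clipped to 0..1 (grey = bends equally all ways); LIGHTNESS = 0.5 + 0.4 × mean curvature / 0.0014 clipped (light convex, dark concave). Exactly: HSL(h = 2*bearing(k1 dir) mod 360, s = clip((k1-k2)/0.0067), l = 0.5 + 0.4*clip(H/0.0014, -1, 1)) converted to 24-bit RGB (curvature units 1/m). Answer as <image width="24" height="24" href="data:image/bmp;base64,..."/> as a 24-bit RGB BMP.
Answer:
<image width="24" height="24" href="data:image/bmp;base64,Qk32BgAAAAAAADYAAAAoAAAAGAAAABgAAAABABgAAAAAAMAGAAATCwAAEwsAAAAAAAAAAAAAzvKWdAA8XYkNnwCehLsAlykLzfqCMwYg1ZloX8/cTOWdgqfLzm3LqSIYvIk4P5lhqVlZZkBivrZcRoV7mk6Fj8FSPj+w0ItoUgJOj2bd0uPNHw1nov+E3lZiQb7S017FrvTcKwxlzeSpOx8aNUUQx96Pc7rZUR1Mj8FhV5Covp3KmY+xj46rv4uZGUE64M+2PtueWi/Bv9+TtQ1NBgJ32/DojyJjueu8LAwZdgY4xLRaWlCbi8HOcuSVJwwf1F8zocxtP3w9OltFtJqWgXmrqYCuu4SvXMFet11OF1d52Ew76sHKl1y0LVoyXIGedeqR6tH6kV71odbZQpBppHZEKEXBlSSw47pzWbu+zCamVYtOL1wyi0g/y5RZrVhuqrRwpZXkJma16rDWS9LP0OPxnoHanNvilC67VZMlIysI5qbEy77x5itzMAMbS951wOy7ZQ1a08dohcKlsCCsKGk+cC5owcykc9iUHDcT2F2JS7lCp7lbKgkNHSoNyYQ3512EaSInurppS04IJC8EAEpZ78e+Y9Gpvw9Gbtzr2OvzWwY7ieaHb3bAY3wfT7BIxGB0U9WUdVssbtFUKAhGxLLd6srcJ0AZEGAN5p23jdbpZc/ouJT1FwN86fLZqVg+dtrvmyZgLggFpOm+i8aVLRMyyb6UQ3JamLdPJIkPiYbl8tnmJAIxlbozpUsn4s/8UjKcverNh4fCQX7qFP37MQAz5OezmeXYLw4EJwwdwOm6e75dbV07IiZpo8jLvImzksW5jrrQHDEILyQEjW43NM6EwPPiHxYv9dbfSFy1ZSkt58dqRwA1PSeV5vLZJgUu4b27KFVW0NN9iHwwTY5tKGNEezQvpqpX0mKpcGvX0tPyg4nu1dfxxuXdVj1oOl2DcoVS1jej1arSxsSFIwkwWcWA4uS9CQkq7NHfn5/m0/D46Nb1oq3ipI7jLRZ1ddOUm58gQ7JDRFuYiDJxzNqHupdUa0WMVEqla51qKZ44uHmQ2rPLLTl107yUbtKEBAk+tu+HQzEb6PGvMisBcRIA0YD7rOH2uL3wVpG9f8BYSC8jGj8txuW1Ti8WTRkczlW9fcu+wz6XakIXZ2kXYCOm46aTXzorE3YzKFkO4NasywcapPH/Q/+IJoILLh8FGUkB0IykWihlpVtxVMJUQlYQ3KvkLsSvpqseKDMLZisYVZKV2s/tzlvrI4lG8tPz1yjHEHd92qGdhNJvO+tEekg3zB4sfqTbxnKxTIoZUyxn2urhyovNQaBcCyoT3ZXEbY+rqKnRiWi7XLaOPrCMhTpdx/XYQCdO9tXmzTfOGYAnv1tp8ajQhoApLoowUFBhgH94mnRrJ3s4mLViaD9iypSmfWvEDjIx3N3AMl+DdJYtxM4uJQ4aivLO9dbaKh+Orz+vuPfF19v096bjDkE949D18crtPG1vjLXFmZrQ1HKeYMhmM0l3o6q/1bO5FERBwN2JOQ0+vouyomCQx+3hfgBQRDgJGzcTPE4qye2QJx8MCSoN+9DYDWwhXYwf8BQnMA4GTIkYbKt4vqt1SyZbTWEwloNXuH1+BywYwv82E4xezfPtUBgBMi0B6EybqqXYkdu6dBsloezr1LT3AINS8iQ7ZnMkHDzCgMyigTRSmLB0k2J0U319i2xkfV9vtrF6scqCDDlS7X3ENtYShrPr6dH6pM3z5jXhpqXq2uzxeTloI75JLQMw1dj27crVHi5E0s2BSniq27/IUIaUnJvHnbTJe3/B5sniw6DGMlaCQYFfzNeYLwkvR/6GMf6Qi++1cC4ug1BGrFdxIg5rqPDsPLHZ8bDytsL0XnzSzoWxinOx17HNQod3ckRHeUs0p5sxWF2gwX+eQomcrB1rat5qTEsYH0IUtEY+lDUgTyUVw+OoEwgr3u+LIK9bV7anyZ6aNxZLv9uPe7V3ZVIpTBoikoFMPnGR6+u1H2tinobJNz7CnEWo37ObouLnRG/FRQERatjotNLhzL2ZCgc29+LUdkInIzcNUmoMUoUSFoIvXSUxU55WkYi8rXe3FzpI0/S5yX2dDDwUbA1wgW68vOCw4ZeZFApNLemto6heblBuwrKVEgkqveq60mrHzpnYIGQzzaN8alHEOYd0tm2Qg1IyctXiyE/tbdB0YpE498LiBi0qrWXW4vPYbCKN36uxBCIv69DPfVt8trqOEhlMw8FXqEafp0CD5MrNaCs3bWEtl5/Kn87esEv/3ACJn+u20WDXtMfiDKCz+63IAJZDNkwU6aEhxLAt8ij0Zg4dlKN1rnduMjSyONMvUCtmKFau2dmqlXTIqqPa"/>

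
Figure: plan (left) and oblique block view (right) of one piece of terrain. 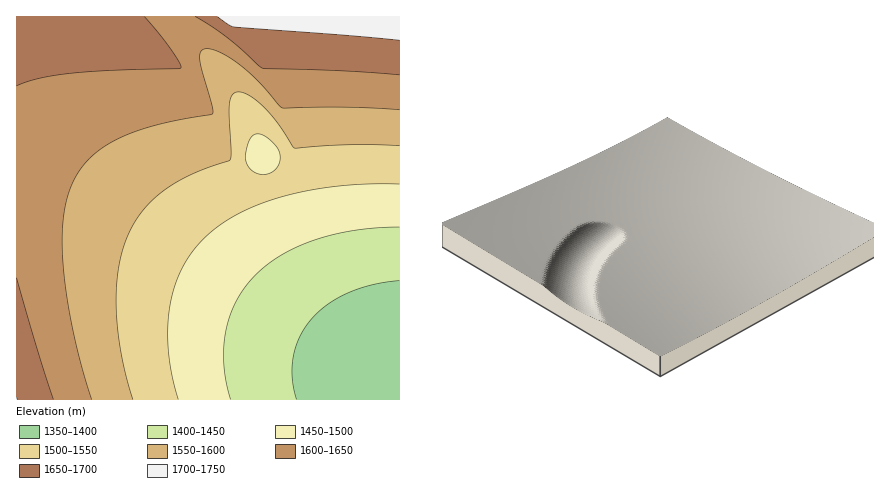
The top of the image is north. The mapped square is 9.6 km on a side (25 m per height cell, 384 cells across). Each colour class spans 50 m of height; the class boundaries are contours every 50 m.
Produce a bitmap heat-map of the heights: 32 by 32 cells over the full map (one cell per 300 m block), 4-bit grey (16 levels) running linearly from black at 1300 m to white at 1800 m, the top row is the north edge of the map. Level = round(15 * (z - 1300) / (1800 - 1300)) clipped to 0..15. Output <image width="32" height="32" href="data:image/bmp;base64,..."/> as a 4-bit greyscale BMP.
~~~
<image width="32" height="32" href="data:image/bmp;base64,Qk12AgAAAAAAAHYAAAAoAAAAIAAAACAAAAABAAQAAAAAAAACAAATCwAAEwsAABAAAAAAAAAAAAAAABEREQAiIiIAMzMzAERERABVVVUAZmZmAHd3dwCIiIgAmZmZAKqqqgC7u7sAzMzMAN3d3QDu7u4A////AMu6qZiId2ZlVURDMzMiIiLLuqmYh3dmZVVEQzMyIiIiu6qZmId3ZlVUREMzMiIiIruqmYiHdmZVVERDMzMiIiK7qpmIh3ZmVVREQzMzIiIiuqqZiId2ZlVUREMzMzIiIrqpmYh3dmZVVUREMzMzIiK6qZmId3ZmVVVERDMzMzMiuqmZiHd2ZmVVRERDMzMzM6qpmIh3d2ZlVVREREMzMzOqqZiId3dmZlVVREREQzMzqpmYiId3ZmZVVVREREREQ6qZmIiHd3ZmZVVVVERERESqmZmIh3d2ZmZVVVVUREREqpmZiIh3d2ZmZlVVVVVVVaqZmYiId3d2ZmZmVVVVVVWqmZmIiId3d3ZmZmZmVVVVqpmZmIiId3d3dmZmZmZmZqqZmZmIiIh3d3dmdmZmZmaqqZmZmIiIiHd2Znd3d3d3qqmZmZmIiIiIdlZ3d3d3d6qqmZmZmZiIiHZmeIiIiIiqqqmZmZmZmZh2Z4iIiIiIqqqqqZmZmZmYd3iZmZmZmaqqqqqqqZmZmHd4mZmZmZmqqqqqqqqqqph4iaqqqqqquqqqqqqqqqmIiJqqqqqqqru7u7u6qqqpiJmqqqq7u7u7u7u7u7u6qZmau7u7u7u7u7u7u7u7upmau7u7u8zMzLu7u7u7u6qqq8zMzMzMzMy8zMzMy7qqqrzMzMzM3d3d"/>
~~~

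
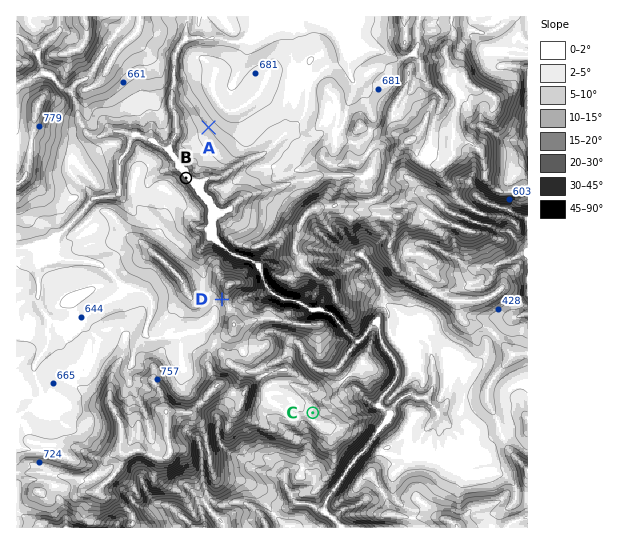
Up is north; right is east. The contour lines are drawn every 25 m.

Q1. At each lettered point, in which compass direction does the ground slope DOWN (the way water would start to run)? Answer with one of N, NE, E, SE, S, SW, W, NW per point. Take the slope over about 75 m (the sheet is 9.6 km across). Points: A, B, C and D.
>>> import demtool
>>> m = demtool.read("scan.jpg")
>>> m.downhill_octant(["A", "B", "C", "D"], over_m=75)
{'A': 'SW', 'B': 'NE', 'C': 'E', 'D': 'SW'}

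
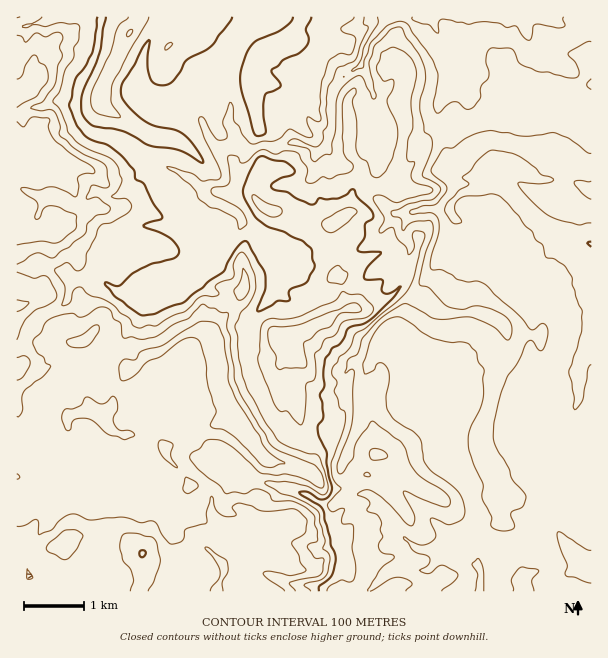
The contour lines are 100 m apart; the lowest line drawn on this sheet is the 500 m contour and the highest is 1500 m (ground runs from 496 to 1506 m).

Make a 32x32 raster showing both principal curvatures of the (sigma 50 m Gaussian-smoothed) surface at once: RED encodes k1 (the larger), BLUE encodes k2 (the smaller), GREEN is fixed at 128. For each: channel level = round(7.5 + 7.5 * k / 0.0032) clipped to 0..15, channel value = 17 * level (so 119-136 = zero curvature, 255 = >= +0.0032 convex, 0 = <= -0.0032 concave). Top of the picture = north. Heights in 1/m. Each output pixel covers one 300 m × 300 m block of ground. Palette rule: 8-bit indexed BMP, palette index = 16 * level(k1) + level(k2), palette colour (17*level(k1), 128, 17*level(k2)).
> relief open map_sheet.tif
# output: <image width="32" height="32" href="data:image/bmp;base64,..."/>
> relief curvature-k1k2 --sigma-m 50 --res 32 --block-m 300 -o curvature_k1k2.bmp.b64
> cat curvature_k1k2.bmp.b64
<image width="32" height="32" href="data:image/bmp;base64,Qk02CAAAAAAAADYEAAAoAAAAIAAAACAAAAABAAgAAAAAAAAEAAATCwAAEwsAAAABAAAAAAAAAIAAABGAAAAigAAAM4AAAESAAABVgAAAZoAAAHeAAACIgAAAmYAAAKqAAAC7gAAAzIAAAN2AAADugAAA/4AAAACAEQARgBEAIoARADOAEQBEgBEAVYARAGaAEQB3gBEAiIARAJmAEQCqgBEAu4ARAMyAEQDdgBEA7oARAP+AEQAAgCIAEYAiACKAIgAzgCIARIAiAFWAIgBmgCIAd4AiAIiAIgCZgCIAqoAiALuAIgDMgCIA3YAiAO6AIgD/gCIAAIAzABGAMwAigDMAM4AzAESAMwBVgDMAZoAzAHeAMwCIgDMAmYAzAKqAMwC7gDMAzIAzAN2AMwDugDMA/4AzAACARAARgEQAIoBEADOARABEgEQAVYBEAGaARAB3gEQAiIBEAJmARACqgEQAu4BEAMyARADdgEQA7oBEAP+ARAAAgFUAEYBVACKAVQAzgFUARIBVAFWAVQBmgFUAd4BVAIiAVQCZgFUAqoBVALuAVQDMgFUA3YBVAO6AVQD/gFUAAIBmABGAZgAigGYAM4BmAESAZgBVgGYAZoBmAHeAZgCIgGYAmYBmAKqAZgC7gGYAzIBmAN2AZgDugGYA/4BmAACAdwARgHcAIoB3ADOAdwBEgHcAVYB3AGaAdwB3gHcAiIB3AJmAdwCqgHcAu4B3AMyAdwDdgHcA7oB3AP+AdwAAgIgAEYCIACKAiAAzgIgARICIAFWAiABmgIgAd4CIAIiAiACZgIgAqoCIALuAiADMgIgA3YCIAO6AiAD/gIgAAICZABGAmQAigJkAM4CZAESAmQBVgJkAZoCZAHeAmQCIgJkAmYCZAKqAmQC7gJkAzICZAN2AmQDugJkA/4CZAACAqgARgKoAIoCqADOAqgBEgKoAVYCqAGaAqgB3gKoAiICqAJmAqgCqgKoAu4CqAMyAqgDdgKoA7oCqAP+AqgAAgLsAEYC7ACKAuwAzgLsARIC7AFWAuwBmgLsAd4C7AIiAuwCZgLsAqoC7ALuAuwDMgLsA3YC7AO6AuwD/gLsAAIDMABGAzAAigMwAM4DMAESAzABVgMwAZoDMAHeAzACIgMwAmYDMAKqAzAC7gMwAzIDMAN2AzADugMwA/4DMAACA3QARgN0AIoDdADOA3QBEgN0AVYDdAGaA3QB3gN0AiIDdAJmA3QCqgN0Au4DdAMyA3QDdgN0A7oDdAP+A3QAAgO4AEYDuACKA7gAzgO4ARIDuAFWA7gBmgO4Ad4DuAIiA7gCZgO4AqoDuALuA7gDMgO4A3YDuAO6A7gD/gO4AAID/ABGA/wAigP8AM4D/AESA/wBVgP8AZoD/AHeA/wCIgP8AmYD/AKqA/wC7gP8AzID/AN2A/wDugP8A/4D/AJWVhYaHhpW1dYeGtpW2wbCygaSUpLi21aWjt5aVl5eXhJeWhoeGpseVh3bIhYTG6PfVp5e0ssOkpYK3hoaHl3ajxumWhobIyYOmyIWnt6aUobKGhpWkoZOElaeWl4eFl7aStre3t5a1c5aVpZZ2lsjYgqeXpaLXk6aDqKiFloaXdZWElXWFdYV2hqajx7bG2taQxaWA54GmyIKnlpeVqKeWlYaGh5eHh4eoxpOEx5CQsPOxgOai1uimg7iop5eHhqiEqIeHd4eHhseEloOgpNb5gqTnlMamdISFt5d2dneHl4Snh4d2h4bHc3WFg/j2xsSjcLfIp3V2hae3hoaHh4eTlaeGhpeXl6fHhHTX92KDtbWQp5eXlYaGyJZ1d4eHh6SnlpW3loeHd4emxviEgraWlrSklnWGh4amt3WHh4eHk6iGlpandoeHd3XXpoGmx4eGtLR2doeHh3XXdHeHh4eQt6aHhqWFd4eHhfd0cbempaXEs5eGh4d3dseFdoaXhuZxw3OFlsiGhnd1+IKUt6bHc6KCp4aHd3eHlqd0t4aWkLe4x5W2ptfGdob3cZS2xpSFt4OGh4aGdneHyISoh4WQtsik17aShafX6Mdxo/n39seDk3J1hpeHdpfIpKiHlcaQsaTItoN0lYXH1aSQlGSV9vf5pHKnuLe32Kdzl4iVtumy1qSBhYeFg7Sz+ZOEhpVytLXV5LWXhpeGdJaXh4WFtnGhgqaFhYWFgaT1pYSHhdm2g5XokpaGhoaFt4eIhYSCk8ekqIeHmJaXgPmDhXaGpKW2pqTVcoeHhqaXhpem18bIlYSUt6eXhpil4oKHhoalpZPGofmCh4aGt4eXhIOFhsjXdJSDhJaXl6iBpLXHtujGpcKw2MWEhriYhYGluKeVk8H21MeWh5eEgoP415aFltfFkLKAoJO4qIWSyJiXhIWmxrDDpJaYlZHDtdRzk6SGt7W1+Pb3s4SEpLeGh4anp7fm+KeVhIOD+bGz6efZoaWVhnams2GFhoaGhod2lpam14aFlHGUltfGoIDQkLGgobiHhqfXk5d2dnaGhnanpNeTYoGC1PfnppHnk/nHsvaQx4eGt6SkqKeWh4eGh6eQ1baAuPe2dISVlaOWt4a21ZDYlpW3lXWHl6eoqKenqOejgoH5lHSGhoeGpKaXh5fHkPmipbeVdId2h5iXl4eGpdmVcdXFc6aXh4eUtpeWhreiwMDHp8iEhoaHl4eHhpakt7aUgfeDpbd2h4aUp4aGl6XEoMi4toaFh5eXhoWGmLTXx5aCxtaB2LeXh4Sn2KeXp/mg2MeEhKeXl7iSuKeYoJGzxIOU9qOEhZeIh4V0xZaVtNOQ4oKztqOzo6GktNY="/>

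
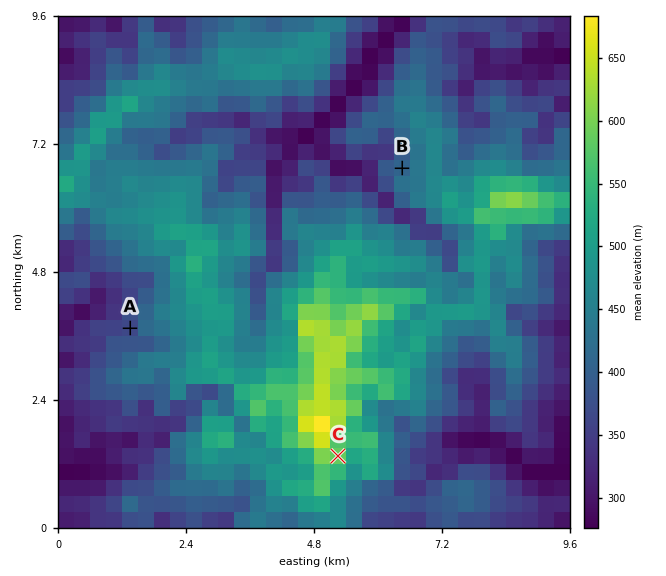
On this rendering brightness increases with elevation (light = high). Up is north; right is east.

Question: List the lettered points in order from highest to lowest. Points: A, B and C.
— C B A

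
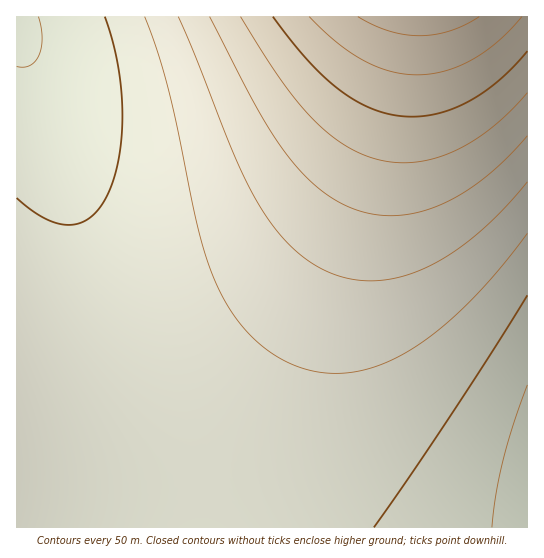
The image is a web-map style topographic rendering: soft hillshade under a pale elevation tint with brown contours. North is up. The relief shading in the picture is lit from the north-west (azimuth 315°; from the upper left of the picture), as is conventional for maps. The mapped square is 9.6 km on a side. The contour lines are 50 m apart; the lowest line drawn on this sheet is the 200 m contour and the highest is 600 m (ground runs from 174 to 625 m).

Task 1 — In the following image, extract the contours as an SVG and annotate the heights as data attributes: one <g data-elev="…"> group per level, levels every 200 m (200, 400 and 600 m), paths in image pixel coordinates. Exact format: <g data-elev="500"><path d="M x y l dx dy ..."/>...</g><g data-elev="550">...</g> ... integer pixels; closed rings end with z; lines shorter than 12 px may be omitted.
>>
<g data-elev="200"><path d="M492 527l4-33 7-33 10-36 14-40"/><path d="M38 17l4 21-3 17-4 6-5 4-7 2-6-1"/></g><g data-elev="400"><path d="M210 17l47 91 29 46 16 19 17 16 18 12 17 8 20 5 21 2 22-3 22-8 23-11 23-16 21-19 21-23"/></g><g data-elev="600"><path d="M358 17l16 8 15 6 16 4 14 1 16-2 15-3 15-6 14-8"/></g>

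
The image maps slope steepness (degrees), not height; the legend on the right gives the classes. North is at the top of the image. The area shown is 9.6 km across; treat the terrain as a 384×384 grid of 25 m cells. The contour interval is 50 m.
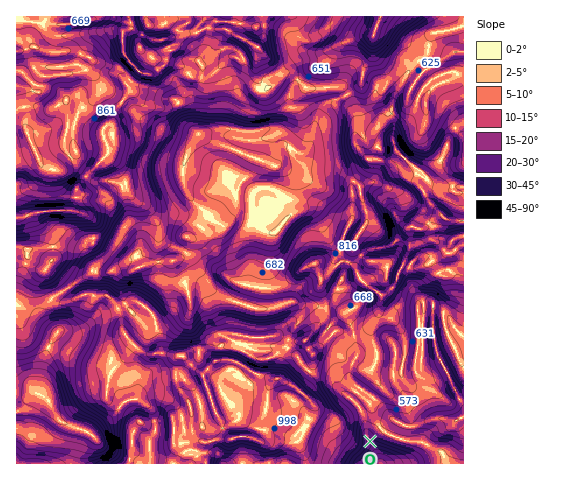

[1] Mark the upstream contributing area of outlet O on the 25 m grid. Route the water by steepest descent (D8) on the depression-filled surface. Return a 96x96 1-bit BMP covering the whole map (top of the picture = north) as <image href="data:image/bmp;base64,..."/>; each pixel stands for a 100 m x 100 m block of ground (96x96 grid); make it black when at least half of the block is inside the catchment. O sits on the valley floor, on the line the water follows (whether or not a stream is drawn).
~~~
<image width="96" height="96" href="data:image/bmp;base64,Qk2+BAAAAAAAAD4AAAAoAAAAYAAAAGAAAAABAAEAAAAAAIAEAAATCwAAEwsAAAIAAAAAAAAA////AAAAAAAAAAAAAAAAAAAAAAAAAAAAAAAAAAAAAAAAAAAAAAAAAAAAAAAAAAAAAAAAAAAAAAAAAAAAAAAAAAAAAAAAAAAAAAAAAADwAAAAAAAAAAAAAAH4AAAAAAAAAAAAAAP8AAAAAAAAAAAAAAf8AAAAAAAAAAAAAA/4AAAAAAAAAAAAAB/4AAAAAAAAAAAAAH/wAAAAAAAAAAAAAP/wAAAAAAAAAAAAAf/wAAAAAAAAAAAAA//4AAAAAAAAAAAAB//8AAAAAAAAAAAAD//8AAAAAAAAAAAAP//8AAAAAAAAAAAB///4AAAAAAAAAAAf///wAAAAAAAAAAB////wAAAAAAAAAAD////4AAAAAAAAAA/////4AAAAAAAAAA/////4AAAAAAAAAA/////4AAAAAAAAAA/////4AAAAAAAAAAP/4//wAAAAAAAAAAGBAf/wAAAAAAAAAAAAAP/wAAAAAAAAAAAAAH/wAAAAAAAAAAAAAH/4AAAAAAAAAAAAAD/4AAAAAAAAAAAAAD/8AAAAAAAAAAAAAD/8AAAAAAAAAAAAAD/8AAAAAAAAAAAAAD/8AAAAAAAAAAAAAD/8AAAAAAAAAAAAAH/4AAAAAAAAAAAAAH/gAAAAAAAAAAAAAH/AAAAAAAAAAAAAAH+AAAAAAAAAAAAAAA+AAAAAAAAAAAAAAAcAAAAAAAAAAAAAAAAAAAAAAAAAAAAAAAAAAAAAAAAAAAAAAAAAAAAAAAAAAAAAAAAAAAAAAAAAAAAAAAAAAAAAAAAAAAAAAAAAAAAAAAAAAAAAAAAAAAAAAAAAAAAAAAAAAAAAAAAAAAAAAAAAAAAAAAAAAAAAAAAAAAAAAAAAAAAAAAAAAAAAAAAAAAAAAAAAAAAAAAAAAAAAAAAAAAAAAAAAAAAAAAAAAAAAAAAAAAAAAAAAAAAAAAAAAAAAAAAAAAAAAAAAAAAAAAAAAAAAAAAAAAAAAAAAAAAAAAAAAAAAAAAAAAAAAAAAAAAAAAAAAAAAAAAAAAAAAAAAAAAAAAAAAAAAAAAAAAAAAAAAAAAAAAAAAAAAAAAAAAAAAAAAAAAAAAAAAAAAAAAAAAAAAAAAAAAAAAAAAAAAAAAAAAAAAAAAAAAAAAAAAAAAAAAAAAAAAAAAAAAAAAAAAAAAAAAAAAAAAAAAAAAAAAAAAAAAAAAAAAAAAAAAAAAAAAAAAAAAAAAAAAAAAAAAAAAAAAAAAAAAAAAAAAAAAAAAAAAAAAAAAAAAAAAAAAAAAAAAAAAAAAAAAAAAAAAAAAAAAAAAAAAAAAAAAAAAAAAAAAAAAAAAAAAAAAAAAAAAAAAAAAAAAAAAAAAAAAAAAAAAAAAAAAAAAAAAAAAAAAAAAAAAAAAAAAAAAAAAAAAAAAAAAAAAAAAAAAAAAAAAAAAAAAAAAAAAAAAAAAAAAAAAAAAAAAAAAAAAAAAAAAAAAAAAAAAAAAAAAAAAAAAAAAAAAAAAAAAAAAAAAAAAAAAAAAAAAAAAAAAAAAAAAAAAAAAAAAAAAAAAAAAAAAAAAAA="/>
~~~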